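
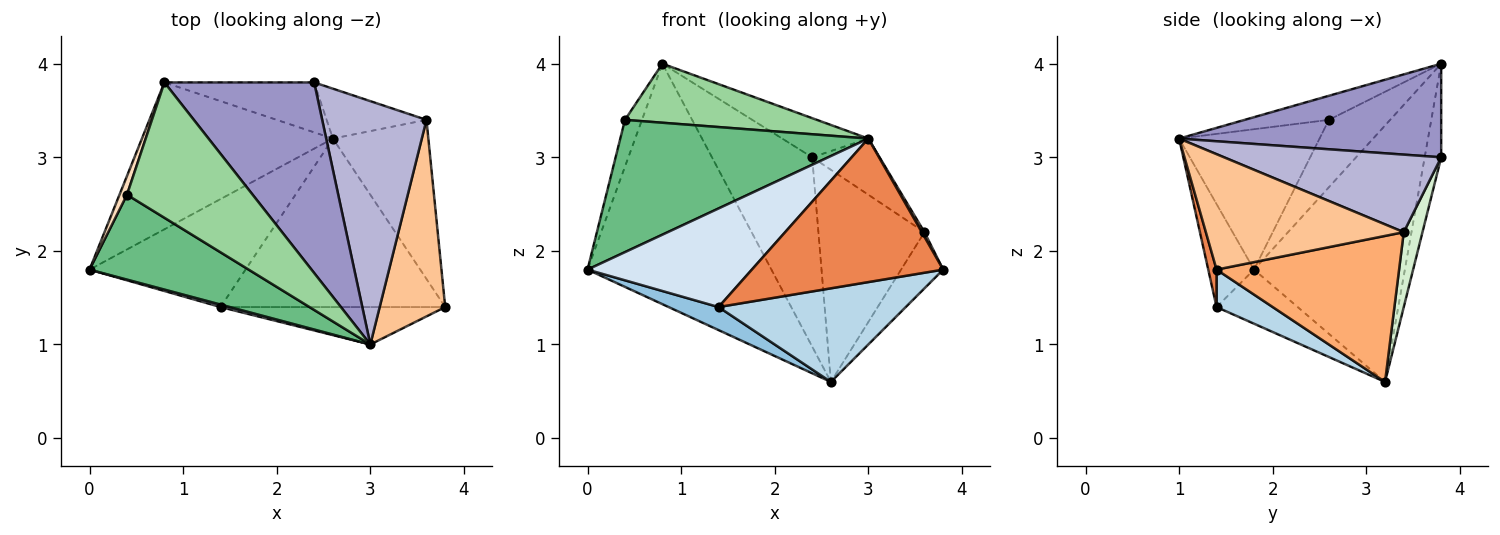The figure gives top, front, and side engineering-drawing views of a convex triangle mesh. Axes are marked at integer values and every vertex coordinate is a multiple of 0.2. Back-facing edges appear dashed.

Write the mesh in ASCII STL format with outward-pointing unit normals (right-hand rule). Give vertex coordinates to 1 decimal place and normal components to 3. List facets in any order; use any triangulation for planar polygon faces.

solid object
 facet normal -0.574 0.699 -0.427
  outer loop
   vertex 2.6 3.2 0.6
   vertex 0.0 1.8 1.8
   vertex 0.8 3.8 4.0
  endloop
 endfacet
 facet normal -0.321 -0.198 -0.926
  outer loop
   vertex 1.4 1.4 1.4
   vertex 0.0 1.8 1.8
   vertex 2.6 3.2 0.6
  endloop
 endfacet
 facet normal 0.144 -0.481 -0.865
  outer loop
   vertex 1.4 1.4 1.4
   vertex 2.6 3.2 0.6
   vertex 3.8 1.4 1.8
  endloop
 endfacet
 facet normal -0.268 -0.963 0.024
  outer loop
   vertex 1.4 1.4 1.4
   vertex 3.0 1.0 3.2
   vertex 0.0 1.8 1.8
  endloop
 endfacet
 facet normal 0.042 -0.967 -0.252
  outer loop
   vertex 1.4 1.4 1.4
   vertex 3.8 1.4 1.8
   vertex 3.0 1.0 3.2
  endloop
 endfacet
 facet normal 0.822 0.190 -0.537
  outer loop
   vertex 3.6 3.4 2.2
   vertex 3.8 1.4 1.8
   vertex 2.6 3.2 0.6
  endloop
 endfacet
 facet normal 0.870 -0.012 0.494
  outer loop
   vertex 3.6 3.4 2.2
   vertex 3.0 1.0 3.2
   vertex 3.8 1.4 1.8
  endloop
 endfacet
 facet normal -0.958 0.266 0.106
  outer loop
   vertex 0.4 2.6 3.4
   vertex 0.8 3.8 4.0
   vertex 0.0 1.8 1.8
  endloop
 endfacet
 facet normal -0.430 -0.760 0.487
  outer loop
   vertex 0.4 2.6 3.4
   vertex 0.0 1.8 1.8
   vertex 3.0 1.0 3.2
  endloop
 endfacet
 facet normal -0.173 -0.394 0.903
  outer loop
   vertex 0.4 2.6 3.4
   vertex 3.0 1.0 3.2
   vertex 0.8 3.8 4.0
  endloop
 endfacet
 facet normal -0.157 0.955 -0.252
  outer loop
   vertex 2.4 3.8 3.0
   vertex 2.6 3.2 0.6
   vertex 0.8 3.8 4.0
  endloop
 endfacet
 facet normal 0.169 0.959 -0.226
  outer loop
   vertex 2.4 3.8 3.0
   vertex 3.6 3.4 2.2
   vertex 2.6 3.2 0.6
  endloop
 endfacet
 facet normal 0.522 0.172 0.835
  outer loop
   vertex 2.4 3.8 3.0
   vertex 0.8 3.8 4.0
   vertex 3.0 1.0 3.2
  endloop
 endfacet
 facet normal 0.587 0.182 0.789
  outer loop
   vertex 2.4 3.8 3.0
   vertex 3.0 1.0 3.2
   vertex 3.6 3.4 2.2
  endloop
 endfacet
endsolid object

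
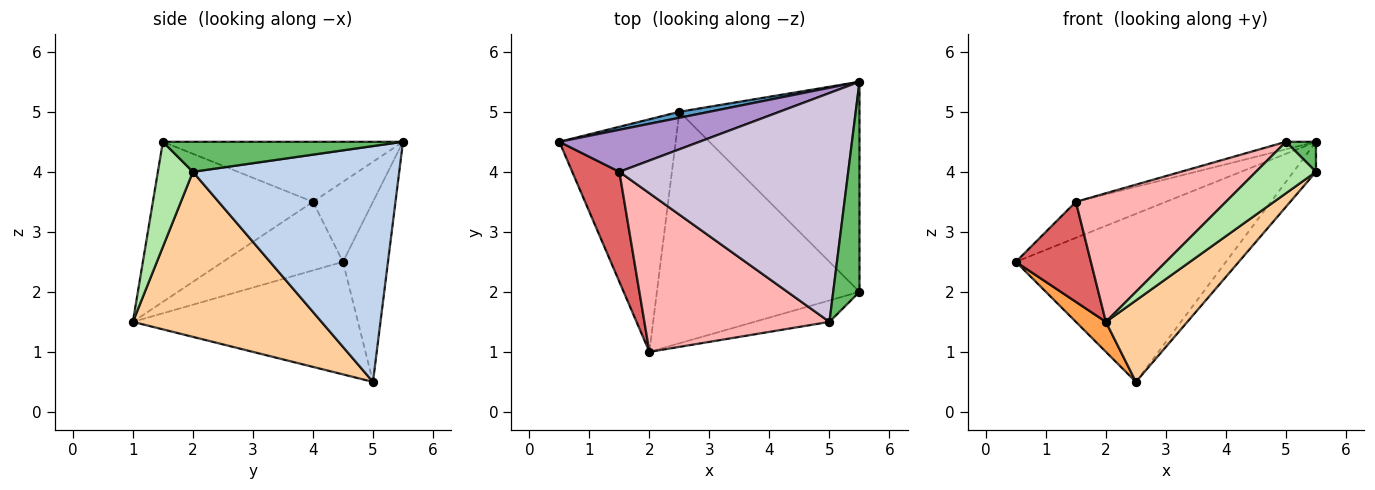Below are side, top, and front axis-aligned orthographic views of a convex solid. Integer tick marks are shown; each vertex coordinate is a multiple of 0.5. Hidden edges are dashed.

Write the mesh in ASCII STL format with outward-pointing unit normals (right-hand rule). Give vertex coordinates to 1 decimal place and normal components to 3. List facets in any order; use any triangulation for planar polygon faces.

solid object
 facet normal -0.209 0.977 0.035
  outer loop
   vertex 2.5 5.0 0.5
   vertex 0.5 4.5 2.5
   vertex 5.5 5.5 4.5
  endloop
 endfacet
 facet normal 0.792 0.086 -0.605
  outer loop
   vertex 2.5 5.0 0.5
   vertex 5.5 5.5 4.5
   vertex 5.5 2.0 4.0
  endloop
 endfacet
 facet normal -0.692 -0.092 -0.716
  outer loop
   vertex 2.0 1.0 1.5
   vertex 0.5 4.5 2.5
   vertex 2.5 5.0 0.5
  endloop
 endfacet
 facet normal 0.609 -0.263 -0.748
  outer loop
   vertex 2.0 1.0 1.5
   vertex 2.5 5.0 0.5
   vertex 5.5 2.0 4.0
  endloop
 endfacet
 facet normal 0.749 -0.094 0.656
  outer loop
   vertex 5.0 1.5 4.5
   vertex 5.5 2.0 4.0
   vertex 5.5 5.5 4.5
  endloop
 endfacet
 facet normal 0.474 -0.813 -0.339
  outer loop
   vertex 5.0 1.5 4.5
   vertex 2.0 1.0 1.5
   vertex 5.5 2.0 4.0
  endloop
 endfacet
 facet normal -0.733 -0.458 0.504
  outer loop
   vertex 1.5 4.0 3.5
   vertex 0.5 4.5 2.5
   vertex 2.0 1.0 1.5
  endloop
 endfacet
 facet normal -0.558 -0.523 0.645
  outer loop
   vertex 1.5 4.0 3.5
   vertex 2.0 1.0 1.5
   vertex 5.0 1.5 4.5
  endloop
 endfacet
 facet normal -0.398 0.597 0.697
  outer loop
   vertex 1.5 4.0 3.5
   vertex 5.5 5.5 4.5
   vertex 0.5 4.5 2.5
  endloop
 endfacet
 facet normal -0.254 0.032 0.967
  outer loop
   vertex 1.5 4.0 3.5
   vertex 5.0 1.5 4.5
   vertex 5.5 5.5 4.5
  endloop
 endfacet
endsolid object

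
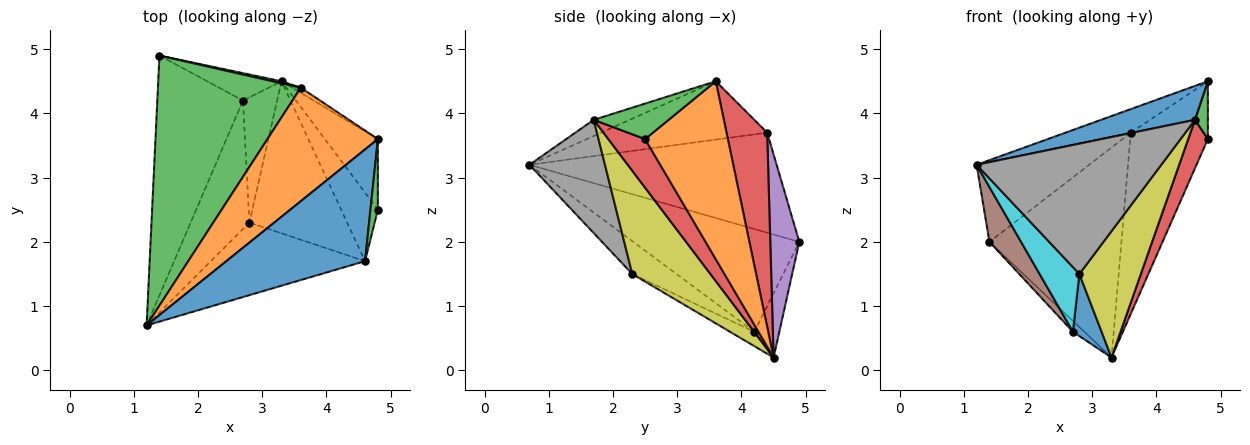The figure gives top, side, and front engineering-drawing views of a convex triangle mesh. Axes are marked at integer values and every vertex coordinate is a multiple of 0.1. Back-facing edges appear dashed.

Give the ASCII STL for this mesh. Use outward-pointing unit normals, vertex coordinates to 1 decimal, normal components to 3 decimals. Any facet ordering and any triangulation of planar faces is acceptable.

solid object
 facet normal -0.111 -0.289 0.951
  outer loop
   vertex 4.6 1.7 3.9
   vertex 4.8 3.6 4.5
   vertex 1.2 0.7 3.2
  endloop
 endfacet
 facet normal -0.459 0.180 0.870
  outer loop
   vertex 3.6 4.4 3.7
   vertex 1.2 0.7 3.2
   vertex 4.8 3.6 4.5
  endloop
 endfacet
 facet normal -0.555 0.253 0.793
  outer loop
   vertex 3.6 4.4 3.7
   vertex 1.4 4.9 2.0
   vertex 1.2 0.7 3.2
  endloop
 endfacet
 facet normal 0.566 0.824 -0.025
  outer loop
   vertex 3.6 4.4 3.7
   vertex 4.8 3.6 4.5
   vertex 3.3 4.5 0.2
  endloop
 endfacet
 facet normal 0.215 0.977 0.010
  outer loop
   vertex 3.6 4.4 3.7
   vertex 3.3 4.5 0.2
   vertex 1.4 4.9 2.0
  endloop
 endfacet
 facet normal -0.760 -0.145 -0.633
  outer loop
   vertex 2.7 4.2 0.6
   vertex 1.2 0.7 3.2
   vertex 1.4 4.9 2.0
  endloop
 endfacet
 facet normal -0.626 0.286 -0.725
  outer loop
   vertex 2.7 4.2 0.6
   vertex 1.4 4.9 2.0
   vertex 3.3 4.5 0.2
  endloop
 endfacet
 facet normal 0.336 -0.823 -0.458
  outer loop
   vertex 2.8 2.3 1.5
   vertex 4.6 1.7 3.9
   vertex 1.2 0.7 3.2
  endloop
 endfacet
 facet normal 0.631 -0.496 -0.597
  outer loop
   vertex 2.8 2.3 1.5
   vertex 3.3 4.5 0.2
   vertex 4.6 1.7 3.9
  endloop
 endfacet
 facet normal -0.447 -0.402 -0.799
  outer loop
   vertex 2.8 2.3 1.5
   vertex 1.2 0.7 3.2
   vertex 2.7 4.2 0.6
  endloop
 endfacet
 facet normal -0.351 -0.416 -0.839
  outer loop
   vertex 2.8 2.3 1.5
   vertex 2.7 4.2 0.6
   vertex 3.3 4.5 0.2
  endloop
 endfacet
 facet normal 0.933 0.227 -0.278
  outer loop
   vertex 4.8 2.5 3.6
   vertex 3.3 4.5 0.2
   vertex 4.8 3.6 4.5
  endloop
 endfacet
 facet normal 0.965 -0.165 0.202
  outer loop
   vertex 4.8 2.5 3.6
   vertex 4.8 3.6 4.5
   vertex 4.6 1.7 3.9
  endloop
 endfacet
 facet normal 0.734 -0.391 -0.554
  outer loop
   vertex 4.8 2.5 3.6
   vertex 4.6 1.7 3.9
   vertex 3.3 4.5 0.2
  endloop
 endfacet
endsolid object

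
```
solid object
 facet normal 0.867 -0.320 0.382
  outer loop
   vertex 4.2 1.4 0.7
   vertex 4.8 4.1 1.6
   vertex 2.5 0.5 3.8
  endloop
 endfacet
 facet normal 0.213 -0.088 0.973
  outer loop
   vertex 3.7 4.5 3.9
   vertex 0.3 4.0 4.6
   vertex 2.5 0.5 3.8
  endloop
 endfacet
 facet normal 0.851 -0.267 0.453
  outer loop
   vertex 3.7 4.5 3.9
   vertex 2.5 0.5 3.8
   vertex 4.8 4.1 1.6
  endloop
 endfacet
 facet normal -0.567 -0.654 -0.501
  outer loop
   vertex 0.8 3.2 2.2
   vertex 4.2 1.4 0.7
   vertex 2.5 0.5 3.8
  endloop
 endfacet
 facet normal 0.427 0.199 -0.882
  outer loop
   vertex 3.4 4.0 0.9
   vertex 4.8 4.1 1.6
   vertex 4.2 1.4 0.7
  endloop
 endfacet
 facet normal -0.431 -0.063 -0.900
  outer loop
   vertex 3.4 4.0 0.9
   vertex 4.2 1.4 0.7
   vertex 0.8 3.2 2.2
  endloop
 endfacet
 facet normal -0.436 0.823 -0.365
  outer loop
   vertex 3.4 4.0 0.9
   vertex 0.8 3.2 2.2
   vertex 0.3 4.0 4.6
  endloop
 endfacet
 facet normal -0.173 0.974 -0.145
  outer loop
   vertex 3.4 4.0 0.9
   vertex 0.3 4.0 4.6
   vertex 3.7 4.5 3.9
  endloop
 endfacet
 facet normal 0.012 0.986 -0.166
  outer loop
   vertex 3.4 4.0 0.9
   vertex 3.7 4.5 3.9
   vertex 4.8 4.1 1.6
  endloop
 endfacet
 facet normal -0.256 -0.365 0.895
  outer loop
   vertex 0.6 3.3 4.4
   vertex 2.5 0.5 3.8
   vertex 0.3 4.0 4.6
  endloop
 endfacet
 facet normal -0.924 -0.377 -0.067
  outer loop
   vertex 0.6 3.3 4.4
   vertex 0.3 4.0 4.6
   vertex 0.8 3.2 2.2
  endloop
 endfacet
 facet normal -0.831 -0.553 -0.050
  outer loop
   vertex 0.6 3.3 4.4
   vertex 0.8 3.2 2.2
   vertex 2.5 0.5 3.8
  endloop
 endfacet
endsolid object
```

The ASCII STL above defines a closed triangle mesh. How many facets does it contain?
12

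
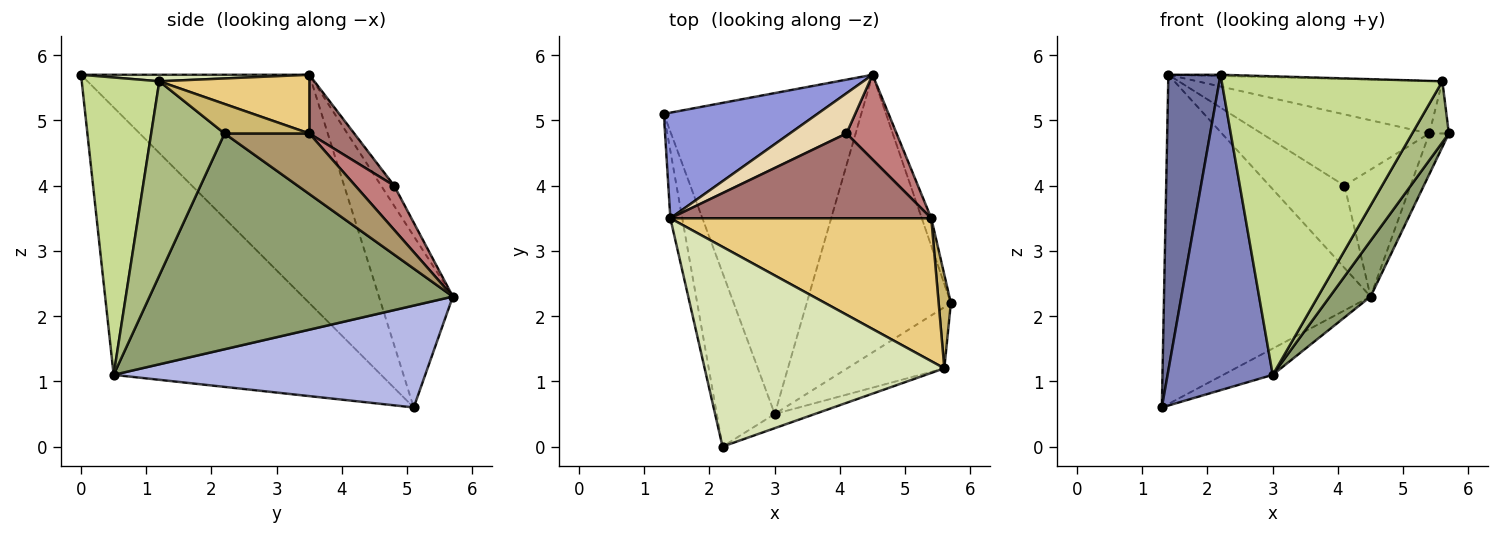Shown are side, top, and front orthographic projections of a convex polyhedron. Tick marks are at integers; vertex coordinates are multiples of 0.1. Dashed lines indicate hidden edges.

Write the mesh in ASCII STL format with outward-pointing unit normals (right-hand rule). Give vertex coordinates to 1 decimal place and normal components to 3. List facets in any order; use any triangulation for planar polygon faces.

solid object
 facet normal -0.974 -0.223 -0.051
  outer loop
   vertex 1.4 3.5 5.7
   vertex 1.3 5.1 0.6
   vertex 2.2 0.0 5.7
  endloop
 endfacet
 facet normal -0.912 -0.359 -0.198
  outer loop
   vertex 3.0 0.5 1.1
   vertex 2.2 0.0 5.7
   vertex 1.3 5.1 0.6
  endloop
 endfacet
 facet normal -0.323 0.901 0.289
  outer loop
   vertex 4.5 5.7 2.3
   vertex 1.3 5.1 0.6
   vertex 1.4 3.5 5.7
  endloop
 endfacet
 facet normal 0.457 0.073 -0.886
  outer loop
   vertex 4.5 5.7 2.3
   vertex 3.0 0.5 1.1
   vertex 1.3 5.1 0.6
  endloop
 endfacet
 facet normal 0.826 -0.111 -0.552
  outer loop
   vertex 4.5 5.7 2.3
   vertex 5.7 2.2 4.8
   vertex 3.0 0.5 1.1
  endloop
 endfacet
 facet normal 0.816 -0.408 -0.408
  outer loop
   vertex 5.6 1.2 5.6
   vertex 3.0 0.5 1.1
   vertex 5.7 2.2 4.8
  endloop
 endfacet
 facet normal 0.331 -0.942 -0.045
  outer loop
   vertex 5.6 1.2 5.6
   vertex 2.2 0.0 5.7
   vertex 3.0 0.5 1.1
  endloop
 endfacet
 facet normal 0.027 0.006 1.000
  outer loop
   vertex 5.6 1.2 5.6
   vertex 1.4 3.5 5.7
   vertex 2.2 0.0 5.7
  endloop
 endfacet
 facet normal 0.963 0.222 -0.151
  outer loop
   vertex 5.4 3.5 4.8
   vertex 5.7 2.2 4.8
   vertex 4.5 5.7 2.3
  endloop
 endfacet
 facet normal 0.904 0.209 0.374
  outer loop
   vertex 5.4 3.5 4.8
   vertex 5.6 1.2 5.6
   vertex 5.7 2.2 4.8
  endloop
 endfacet
 facet normal 0.207 0.337 0.918
  outer loop
   vertex 5.4 3.5 4.8
   vertex 1.4 3.5 5.7
   vertex 5.6 1.2 5.6
  endloop
 endfacet
 facet normal -0.154 0.888 0.434
  outer loop
   vertex 4.1 4.8 4.0
   vertex 4.5 5.7 2.3
   vertex 1.4 3.5 5.7
  endloop
 endfacet
 facet normal 0.170 0.634 0.754
  outer loop
   vertex 4.1 4.8 4.0
   vertex 1.4 3.5 5.7
   vertex 5.4 3.5 4.8
  endloop
 endfacet
 facet normal 0.440 0.747 0.499
  outer loop
   vertex 4.1 4.8 4.0
   vertex 5.4 3.5 4.8
   vertex 4.5 5.7 2.3
  endloop
 endfacet
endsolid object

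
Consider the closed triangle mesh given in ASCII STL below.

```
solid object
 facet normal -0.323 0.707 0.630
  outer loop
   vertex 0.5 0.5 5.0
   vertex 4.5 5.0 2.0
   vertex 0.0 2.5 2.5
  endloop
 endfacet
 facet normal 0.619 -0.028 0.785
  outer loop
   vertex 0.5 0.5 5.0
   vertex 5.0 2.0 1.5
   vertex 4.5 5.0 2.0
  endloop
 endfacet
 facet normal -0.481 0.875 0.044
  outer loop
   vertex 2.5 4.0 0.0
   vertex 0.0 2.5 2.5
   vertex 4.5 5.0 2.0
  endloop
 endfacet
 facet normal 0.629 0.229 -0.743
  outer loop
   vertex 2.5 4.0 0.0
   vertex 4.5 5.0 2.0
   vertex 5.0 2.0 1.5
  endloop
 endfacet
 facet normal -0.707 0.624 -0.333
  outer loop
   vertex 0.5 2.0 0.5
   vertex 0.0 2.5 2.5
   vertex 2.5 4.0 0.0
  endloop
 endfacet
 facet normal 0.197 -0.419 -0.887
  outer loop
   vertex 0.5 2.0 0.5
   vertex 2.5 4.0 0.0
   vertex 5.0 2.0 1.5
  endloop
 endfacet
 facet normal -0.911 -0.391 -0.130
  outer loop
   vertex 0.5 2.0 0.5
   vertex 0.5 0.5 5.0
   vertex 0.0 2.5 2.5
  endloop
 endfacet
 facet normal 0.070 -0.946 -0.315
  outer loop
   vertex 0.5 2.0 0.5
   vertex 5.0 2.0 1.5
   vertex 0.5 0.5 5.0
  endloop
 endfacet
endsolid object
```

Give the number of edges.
12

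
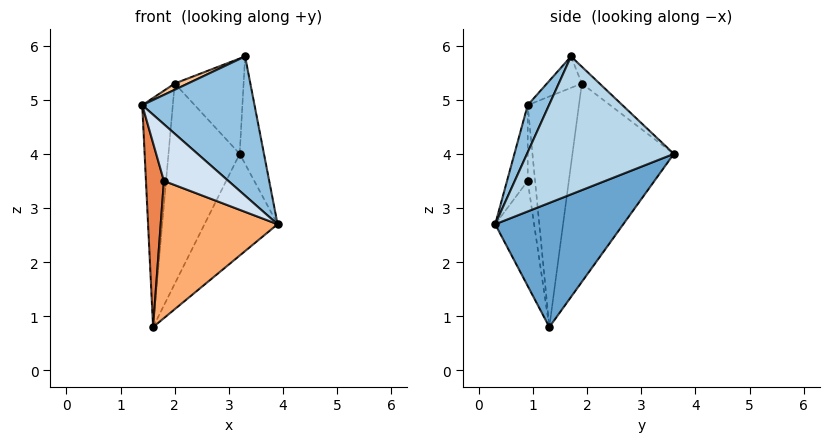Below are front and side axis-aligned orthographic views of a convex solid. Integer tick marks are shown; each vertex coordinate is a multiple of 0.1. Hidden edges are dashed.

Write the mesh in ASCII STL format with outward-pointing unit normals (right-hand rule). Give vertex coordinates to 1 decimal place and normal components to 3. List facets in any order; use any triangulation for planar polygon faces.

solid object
 facet normal 0.681 0.389 -0.620
  outer loop
   vertex 1.6 1.3 0.8
   vertex 3.2 3.6 4.0
   vertex 3.9 0.3 2.7
  endloop
 endfacet
 facet normal 0.168 -0.886 0.433
  outer loop
   vertex 3.3 1.7 5.8
   vertex 1.4 0.9 4.9
   vertex 3.9 0.3 2.7
  endloop
 endfacet
 facet normal 0.980 0.162 0.117
  outer loop
   vertex 3.3 1.7 5.8
   vertex 3.9 0.3 2.7
   vertex 3.2 3.6 4.0
  endloop
 endfacet
 facet normal -0.304 -0.949 -0.087
  outer loop
   vertex 1.8 0.9 3.5
   vertex 3.9 0.3 2.7
   vertex 1.4 0.9 4.9
  endloop
 endfacet
 facet normal -0.379 -0.919 -0.108
  outer loop
   vertex 1.8 0.9 3.5
   vertex 1.4 0.9 4.9
   vertex 1.6 1.3 0.8
  endloop
 endfacet
 facet normal -0.314 -0.942 -0.116
  outer loop
   vertex 1.8 0.9 3.5
   vertex 1.6 1.3 0.8
   vertex 3.9 0.3 2.7
  endloop
 endfacet
 facet normal -0.374 -0.142 0.916
  outer loop
   vertex 2.0 1.9 5.3
   vertex 1.4 0.9 4.9
   vertex 3.3 1.7 5.8
  endloop
 endfacet
 facet normal -0.173 0.673 0.720
  outer loop
   vertex 2.0 1.9 5.3
   vertex 3.3 1.7 5.8
   vertex 3.2 3.6 4.0
  endloop
 endfacet
 facet normal -0.859 0.512 0.008
  outer loop
   vertex 2.0 1.9 5.3
   vertex 1.6 1.3 0.8
   vertex 1.4 0.9 4.9
  endloop
 endfacet
 facet normal -0.818 0.575 -0.004
  outer loop
   vertex 2.0 1.9 5.3
   vertex 3.2 3.6 4.0
   vertex 1.6 1.3 0.8
  endloop
 endfacet
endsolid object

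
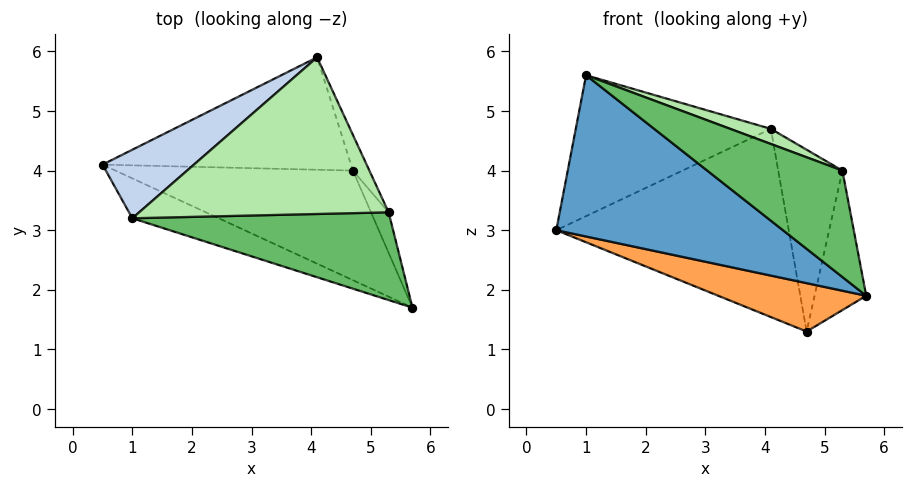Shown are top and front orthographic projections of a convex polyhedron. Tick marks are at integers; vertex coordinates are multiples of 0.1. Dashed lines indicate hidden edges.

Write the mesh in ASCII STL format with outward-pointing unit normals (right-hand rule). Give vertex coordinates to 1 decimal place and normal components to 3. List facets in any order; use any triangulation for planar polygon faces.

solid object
 facet normal -0.446 -0.869 -0.215
  outer loop
   vertex 1.0 3.2 5.6
   vertex 0.5 4.1 3.0
   vertex 5.7 1.7 1.9
  endloop
 endfacet
 facet normal -0.549 0.752 0.366
  outer loop
   vertex 1.0 3.2 5.6
   vertex 4.1 5.9 4.7
   vertex 0.5 4.1 3.0
  endloop
 endfacet
 facet normal -0.355 -0.378 -0.855
  outer loop
   vertex 4.7 4.0 1.3
   vertex 5.7 1.7 1.9
   vertex 0.5 4.1 3.0
  endloop
 endfacet
 facet normal -0.184 0.844 -0.504
  outer loop
   vertex 4.7 4.0 1.3
   vertex 0.5 4.1 3.0
   vertex 4.1 5.9 4.7
  endloop
 endfacet
 facet normal 0.247 -0.748 0.617
  outer loop
   vertex 5.3 3.3 4.0
   vertex 1.0 3.2 5.6
   vertex 5.7 1.7 1.9
  endloop
 endfacet
 facet normal 0.349 -0.090 0.933
  outer loop
   vertex 5.3 3.3 4.0
   vertex 4.1 5.9 4.7
   vertex 1.0 3.2 5.6
  endloop
 endfacet
 facet normal 0.922 0.372 -0.108
  outer loop
   vertex 5.3 3.3 4.0
   vertex 5.7 1.7 1.9
   vertex 4.7 4.0 1.3
  endloop
 endfacet
 facet normal 0.896 0.436 -0.086
  outer loop
   vertex 5.3 3.3 4.0
   vertex 4.7 4.0 1.3
   vertex 4.1 5.9 4.7
  endloop
 endfacet
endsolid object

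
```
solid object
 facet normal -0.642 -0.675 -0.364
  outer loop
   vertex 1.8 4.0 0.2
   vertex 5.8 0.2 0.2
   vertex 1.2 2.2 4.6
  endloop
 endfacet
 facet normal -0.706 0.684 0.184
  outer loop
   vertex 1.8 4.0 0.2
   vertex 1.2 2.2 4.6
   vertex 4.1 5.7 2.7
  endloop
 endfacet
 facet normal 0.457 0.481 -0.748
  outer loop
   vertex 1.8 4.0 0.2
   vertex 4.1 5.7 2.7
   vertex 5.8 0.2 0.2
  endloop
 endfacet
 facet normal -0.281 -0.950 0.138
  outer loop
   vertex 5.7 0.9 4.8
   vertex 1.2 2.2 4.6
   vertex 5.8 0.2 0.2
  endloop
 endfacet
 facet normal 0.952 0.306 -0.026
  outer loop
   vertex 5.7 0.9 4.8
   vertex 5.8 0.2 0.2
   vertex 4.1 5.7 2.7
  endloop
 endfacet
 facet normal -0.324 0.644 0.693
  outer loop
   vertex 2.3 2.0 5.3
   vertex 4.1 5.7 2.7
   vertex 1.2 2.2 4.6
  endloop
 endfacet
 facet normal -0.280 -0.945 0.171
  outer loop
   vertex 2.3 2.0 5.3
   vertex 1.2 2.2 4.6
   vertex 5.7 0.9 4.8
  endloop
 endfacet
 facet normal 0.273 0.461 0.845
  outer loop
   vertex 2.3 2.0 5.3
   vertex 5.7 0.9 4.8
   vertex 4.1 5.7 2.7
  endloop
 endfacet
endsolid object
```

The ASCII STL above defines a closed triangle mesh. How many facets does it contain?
8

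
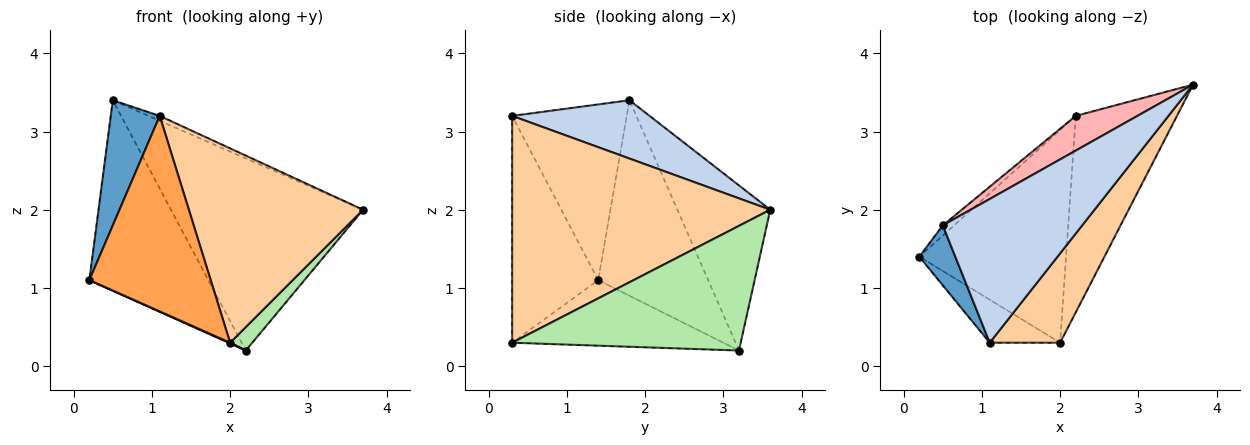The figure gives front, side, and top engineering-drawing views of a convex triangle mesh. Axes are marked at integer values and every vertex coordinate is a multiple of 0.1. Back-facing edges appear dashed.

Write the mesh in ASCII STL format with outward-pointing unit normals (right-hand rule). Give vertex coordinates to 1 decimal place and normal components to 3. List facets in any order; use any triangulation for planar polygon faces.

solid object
 facet normal -0.904 -0.386 0.185
  outer loop
   vertex 0.5 1.8 3.4
   vertex 0.2 1.4 1.1
   vertex 1.1 0.3 3.2
  endloop
 endfacet
 facet normal 0.386 0.031 0.922
  outer loop
   vertex 0.5 1.8 3.4
   vertex 1.1 0.3 3.2
   vertex 3.7 3.6 2.0
  endloop
 endfacet
 facet normal -0.569 -0.803 -0.177
  outer loop
   vertex 2.0 0.3 0.3
   vertex 1.1 0.3 3.2
   vertex 0.2 1.4 1.1
  endloop
 endfacet
 facet normal 0.803 -0.542 0.249
  outer loop
   vertex 2.0 0.3 0.3
   vertex 3.7 3.6 2.0
   vertex 1.1 0.3 3.2
  endloop
 endfacet
 facet normal -0.408 -0.003 -0.913
  outer loop
   vertex 2.2 3.2 0.2
   vertex 2.0 0.3 0.3
   vertex 0.2 1.4 1.1
  endloop
 endfacet
 facet normal 0.774 -0.075 -0.628
  outer loop
   vertex 2.2 3.2 0.2
   vertex 3.7 3.6 2.0
   vertex 2.0 0.3 0.3
  endloop
 endfacet
 facet normal -0.678 0.734 -0.039
  outer loop
   vertex 2.2 3.2 0.2
   vertex 0.2 1.4 1.1
   vertex 0.5 1.8 3.4
  endloop
 endfacet
 facet normal -0.430 0.889 0.161
  outer loop
   vertex 2.2 3.2 0.2
   vertex 0.5 1.8 3.4
   vertex 3.7 3.6 2.0
  endloop
 endfacet
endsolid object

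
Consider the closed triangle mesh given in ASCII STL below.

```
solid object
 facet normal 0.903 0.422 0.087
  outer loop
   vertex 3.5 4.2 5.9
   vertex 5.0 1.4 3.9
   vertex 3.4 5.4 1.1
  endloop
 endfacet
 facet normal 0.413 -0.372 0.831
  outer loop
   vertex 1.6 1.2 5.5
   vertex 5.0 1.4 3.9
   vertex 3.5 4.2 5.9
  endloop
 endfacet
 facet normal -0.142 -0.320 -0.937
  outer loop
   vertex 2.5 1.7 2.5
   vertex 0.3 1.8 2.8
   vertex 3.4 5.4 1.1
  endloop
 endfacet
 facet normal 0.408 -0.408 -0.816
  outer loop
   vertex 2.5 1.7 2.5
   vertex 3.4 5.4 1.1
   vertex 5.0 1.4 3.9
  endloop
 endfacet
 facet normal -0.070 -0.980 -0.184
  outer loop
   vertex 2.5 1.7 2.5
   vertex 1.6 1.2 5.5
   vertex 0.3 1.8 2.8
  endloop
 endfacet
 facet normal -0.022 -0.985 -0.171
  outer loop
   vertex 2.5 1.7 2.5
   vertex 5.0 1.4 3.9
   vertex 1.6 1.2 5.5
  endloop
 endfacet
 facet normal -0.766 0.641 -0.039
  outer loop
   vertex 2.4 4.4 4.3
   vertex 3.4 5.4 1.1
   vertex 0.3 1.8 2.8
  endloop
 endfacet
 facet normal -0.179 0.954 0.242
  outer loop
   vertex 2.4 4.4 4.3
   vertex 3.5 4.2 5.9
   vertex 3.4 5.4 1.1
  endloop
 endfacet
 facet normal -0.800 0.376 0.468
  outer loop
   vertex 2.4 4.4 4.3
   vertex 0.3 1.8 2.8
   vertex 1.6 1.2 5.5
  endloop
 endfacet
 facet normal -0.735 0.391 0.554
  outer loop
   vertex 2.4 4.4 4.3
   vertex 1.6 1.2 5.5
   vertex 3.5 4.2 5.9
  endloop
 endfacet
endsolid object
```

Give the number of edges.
15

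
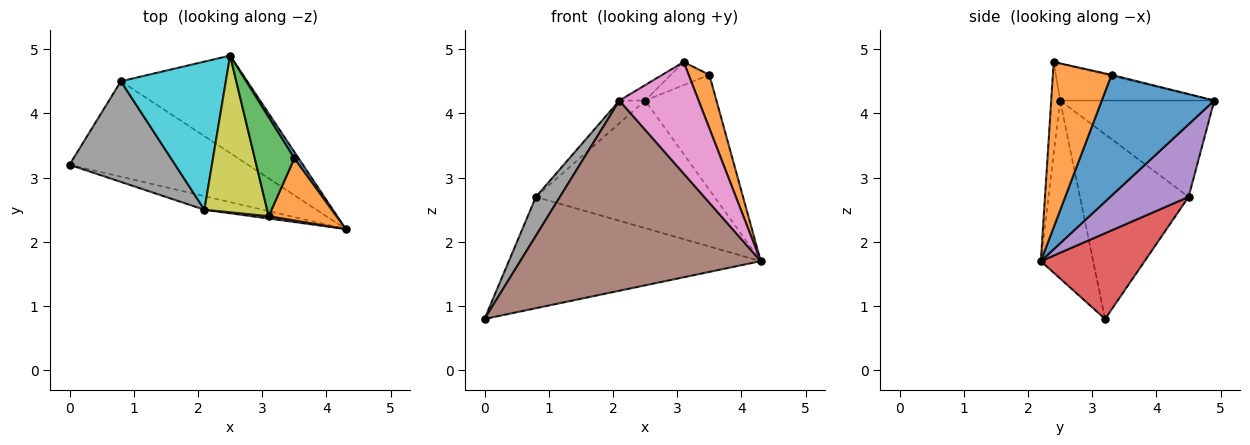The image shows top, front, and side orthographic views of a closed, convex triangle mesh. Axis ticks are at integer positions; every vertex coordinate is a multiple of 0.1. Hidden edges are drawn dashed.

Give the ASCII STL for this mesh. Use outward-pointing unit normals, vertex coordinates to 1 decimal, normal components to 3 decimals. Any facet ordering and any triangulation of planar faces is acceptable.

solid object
 facet normal 0.844 0.535 0.030
  outer loop
   vertex 3.5 3.3 4.6
   vertex 4.3 2.2 1.7
   vertex 2.5 4.9 4.2
  endloop
 endfacet
 facet normal 0.879 -0.311 0.360
  outer loop
   vertex 3.5 3.3 4.6
   vertex 3.1 2.4 4.8
   vertex 4.3 2.2 1.7
  endloop
 endfacet
 facet normal -0.025 0.228 0.973
  outer loop
   vertex 3.5 3.3 4.6
   vertex 2.5 4.9 4.2
   vertex 3.1 2.4 4.8
  endloop
 endfacet
 facet normal 0.299 0.724 -0.621
  outer loop
   vertex 0.8 4.5 2.7
   vertex 4.3 2.2 1.7
   vertex 0.0 3.2 0.8
  endloop
 endfacet
 facet normal 0.329 0.750 -0.573
  outer loop
   vertex 0.8 4.5 2.7
   vertex 2.5 4.9 4.2
   vertex 4.3 2.2 1.7
  endloop
 endfacet
 facet normal -0.212 -0.975 -0.070
  outer loop
   vertex 2.1 2.5 4.2
   vertex 0.0 3.2 0.8
   vertex 4.3 2.2 1.7
  endloop
 endfacet
 facet normal -0.112 -0.994 0.021
  outer loop
   vertex 2.1 2.5 4.2
   vertex 4.3 2.2 1.7
   vertex 3.1 2.4 4.8
  endloop
 endfacet
 facet normal -0.852 -0.188 0.488
  outer loop
   vertex 2.1 2.5 4.2
   vertex 0.8 4.5 2.7
   vertex 0.0 3.2 0.8
  endloop
 endfacet
 facet normal -0.506 0.084 0.858
  outer loop
   vertex 2.1 2.5 4.2
   vertex 3.1 2.4 4.8
   vertex 2.5 4.9 4.2
  endloop
 endfacet
 facet normal -0.672 0.112 0.732
  outer loop
   vertex 2.1 2.5 4.2
   vertex 2.5 4.9 4.2
   vertex 0.8 4.5 2.7
  endloop
 endfacet
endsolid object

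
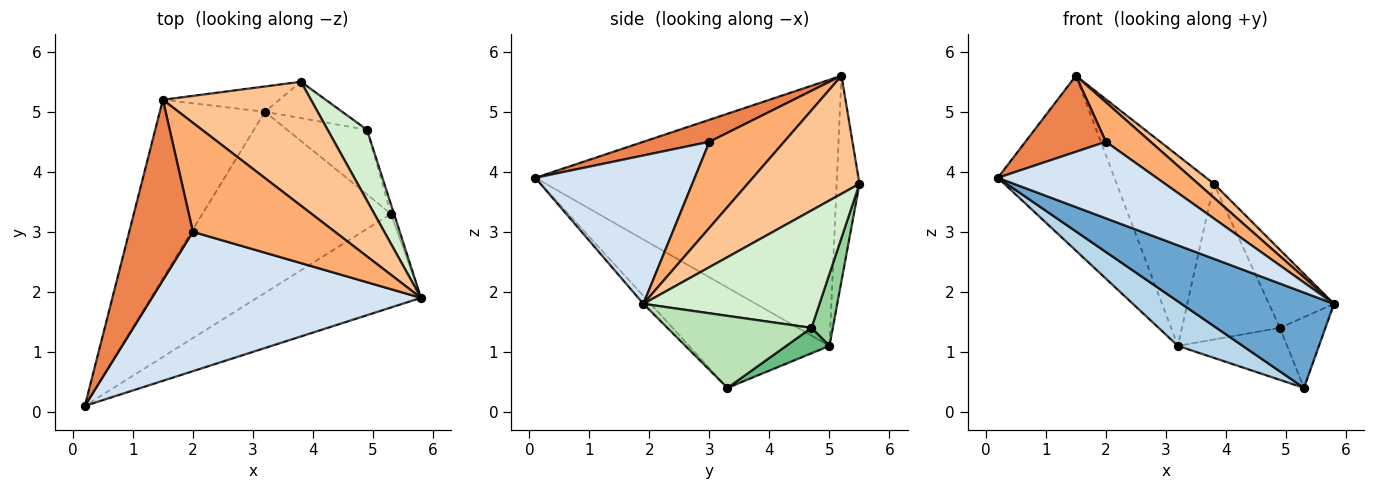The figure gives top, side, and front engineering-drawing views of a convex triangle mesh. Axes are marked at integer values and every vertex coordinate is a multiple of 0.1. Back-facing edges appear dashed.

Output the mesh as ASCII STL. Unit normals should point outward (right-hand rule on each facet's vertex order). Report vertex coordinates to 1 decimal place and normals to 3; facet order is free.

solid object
 facet normal -0.034 -0.713 -0.701
  outer loop
   vertex 5.3 3.3 0.4
   vertex 5.8 1.9 1.8
   vertex 0.2 0.1 3.9
  endloop
 endfacet
 facet normal -0.875 0.338 -0.346
  outer loop
   vertex 3.2 5.0 1.1
   vertex 0.2 0.1 3.9
   vertex 1.5 5.2 5.6
  endloop
 endfacet
 facet normal -0.459 -0.212 -0.863
  outer loop
   vertex 3.2 5.0 1.1
   vertex 5.3 3.3 0.4
   vertex 0.2 0.1 3.9
  endloop
 endfacet
 facet normal 0.435 -0.433 0.789
  outer loop
   vertex 2.0 3.0 4.5
   vertex 0.2 0.1 3.9
   vertex 5.8 1.9 1.8
  endloop
 endfacet
 facet normal 0.304 -0.370 0.878
  outer loop
   vertex 2.0 3.0 4.5
   vertex 1.5 5.2 5.6
   vertex 0.2 0.1 3.9
  endloop
 endfacet
 facet normal 0.495 -0.296 0.817
  outer loop
   vertex 2.0 3.0 4.5
   vertex 5.8 1.9 1.8
   vertex 1.5 5.2 5.6
  endloop
 endfacet
 facet normal 0.621 -0.088 0.779
  outer loop
   vertex 3.8 5.5 3.8
   vertex 1.5 5.2 5.6
   vertex 5.8 1.9 1.8
  endloop
 endfacet
 facet normal -0.226 0.966 -0.128
  outer loop
   vertex 3.8 5.5 3.8
   vertex 3.2 5.0 1.1
   vertex 1.5 5.2 5.6
  endloop
 endfacet
 facet normal 0.241 0.609 -0.756
  outer loop
   vertex 4.9 4.7 1.4
   vertex 5.3 3.3 0.4
   vertex 3.2 5.0 1.1
  endloop
 endfacet
 facet normal 0.207 0.953 -0.222
  outer loop
   vertex 4.9 4.7 1.4
   vertex 3.2 5.0 1.1
   vertex 3.8 5.5 3.8
  endloop
 endfacet
 facet normal 0.953 0.301 -0.040
  outer loop
   vertex 4.9 4.7 1.4
   vertex 5.8 1.9 1.8
   vertex 5.3 3.3 0.4
  endloop
 endfacet
 facet normal 0.895 0.330 0.300
  outer loop
   vertex 4.9 4.7 1.4
   vertex 3.8 5.5 3.8
   vertex 5.8 1.9 1.8
  endloop
 endfacet
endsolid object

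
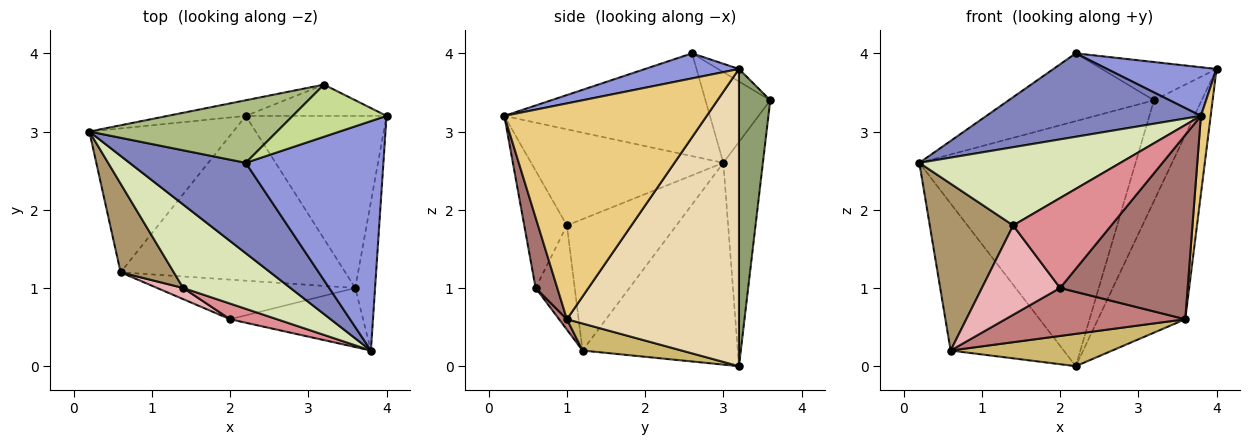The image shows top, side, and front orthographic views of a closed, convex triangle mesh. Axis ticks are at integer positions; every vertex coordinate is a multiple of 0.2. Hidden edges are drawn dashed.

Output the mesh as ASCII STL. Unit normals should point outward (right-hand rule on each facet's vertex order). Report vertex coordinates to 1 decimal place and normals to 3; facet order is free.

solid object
 facet normal -0.700 0.510 -0.499
  outer loop
   vertex 0.6 1.2 0.2
   vertex 0.2 3.0 2.6
   vertex 2.2 3.2 0.0
  endloop
 endfacet
 facet normal -0.545 -0.569 0.616
  outer loop
   vertex 2.2 2.6 4.0
   vertex 0.2 3.0 2.6
   vertex 3.8 0.2 3.2
  endloop
 endfacet
 facet normal 0.175 -0.204 0.963
  outer loop
   vertex 2.2 2.6 4.0
   vertex 3.8 0.2 3.2
   vertex 4.0 3.2 3.8
  endloop
 endfacet
 facet normal -0.180 0.982 -0.063
  outer loop
   vertex 3.2 3.6 3.4
   vertex 2.2 3.2 0.0
   vertex 0.2 3.0 2.6
  endloop
 endfacet
 facet normal 0.530 0.810 -0.251
  outer loop
   vertex 3.2 3.6 3.4
   vertex 4.0 3.2 3.8
   vertex 2.2 3.2 0.0
  endloop
 endfacet
 facet normal -0.312 0.698 0.645
  outer loop
   vertex 3.2 3.6 3.4
   vertex 0.2 3.0 2.6
   vertex 2.2 2.6 4.0
  endloop
 endfacet
 facet normal -0.107 0.588 0.802
  outer loop
   vertex 3.2 3.6 3.4
   vertex 2.2 2.6 4.0
   vertex 4.0 3.2 3.8
  endloop
 endfacet
 facet normal -0.547 -0.573 0.611
  outer loop
   vertex 1.4 1.0 1.8
   vertex 3.8 0.2 3.2
   vertex 0.2 3.0 2.6
  endloop
 endfacet
 facet normal -0.757 -0.577 0.306
  outer loop
   vertex 1.4 1.0 1.8
   vertex 0.2 3.0 2.6
   vertex 0.6 1.2 0.2
  endloop
 endfacet
 facet normal 0.117 -0.191 -0.975
  outer loop
   vertex 3.6 1.0 0.6
   vertex 0.6 1.2 0.2
   vertex 2.2 3.2 0.0
  endloop
 endfacet
 facet normal 0.995 -0.048 -0.091
  outer loop
   vertex 3.6 1.0 0.6
   vertex 4.0 3.2 3.8
   vertex 3.8 0.2 3.2
  endloop
 endfacet
 facet normal 0.822 0.417 -0.389
  outer loop
   vertex 3.6 1.0 0.6
   vertex 2.2 3.2 0.0
   vertex 4.0 3.2 3.8
  endloop
 endfacet
 facet normal 0.160 -0.940 -0.302
  outer loop
   vertex 2.0 0.6 1.0
   vertex 3.6 1.0 0.6
   vertex 3.8 0.2 3.2
  endloop
 endfacet
 facet normal 0.034 -0.771 -0.637
  outer loop
   vertex 2.0 0.6 1.0
   vertex 0.6 1.2 0.2
   vertex 3.6 1.0 0.6
  endloop
 endfacet
 facet normal -0.394 -0.906 0.157
  outer loop
   vertex 2.0 0.6 1.0
   vertex 3.8 0.2 3.2
   vertex 1.4 1.0 1.8
  endloop
 endfacet
 facet normal -0.444 -0.889 0.111
  outer loop
   vertex 2.0 0.6 1.0
   vertex 1.4 1.0 1.8
   vertex 0.6 1.2 0.2
  endloop
 endfacet
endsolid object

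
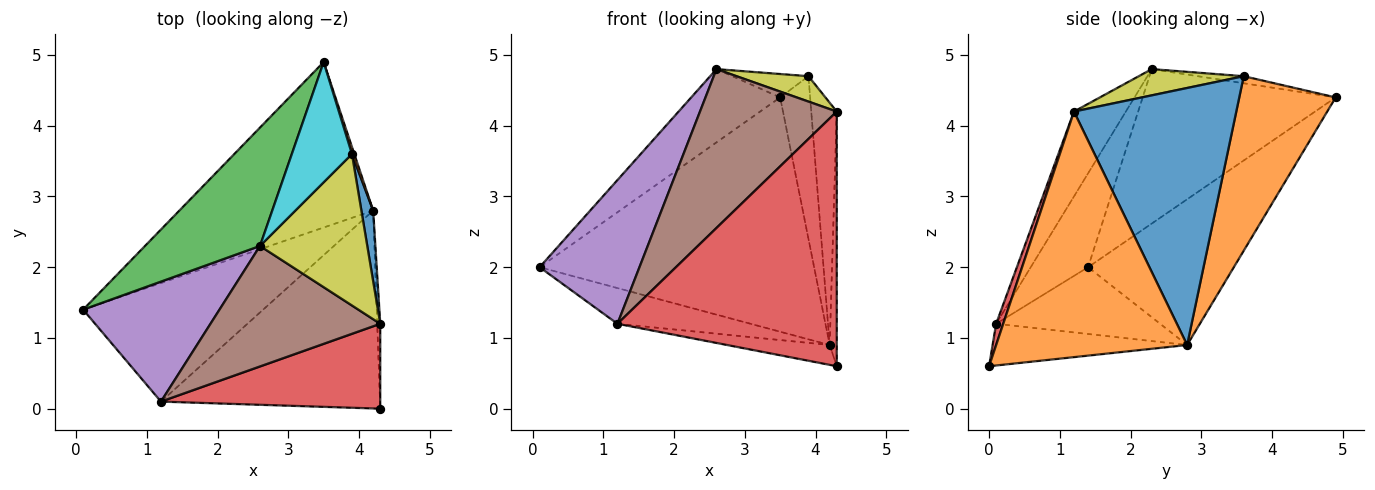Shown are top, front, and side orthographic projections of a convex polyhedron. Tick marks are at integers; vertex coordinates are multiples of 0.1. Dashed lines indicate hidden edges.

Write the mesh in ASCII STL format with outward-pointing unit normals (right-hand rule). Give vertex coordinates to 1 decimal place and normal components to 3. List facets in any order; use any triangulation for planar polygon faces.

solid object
 facet normal -0.398 0.749 -0.529
  outer loop
   vertex 4.2 2.8 0.9
   vertex 0.1 1.4 2.0
   vertex 3.5 4.9 4.4
  endloop
 endfacet
 facet normal 0.999 0.037 -0.012
  outer loop
   vertex 4.2 2.8 0.9
   vertex 4.3 1.2 4.2
   vertex 4.3 0.0 0.6
  endloop
 endfacet
 facet normal -0.752 0.347 0.560
  outer loop
   vertex 2.6 2.3 4.8
   vertex 3.5 4.9 4.4
   vertex 0.1 1.4 2.0
  endloop
 endfacet
 facet normal 0.031 -0.948 0.316
  outer loop
   vertex 1.2 0.1 1.2
   vertex 4.3 0.0 0.6
   vertex 4.3 1.2 4.2
  endloop
 endfacet
 facet normal -0.404 -0.702 0.586
  outer loop
   vertex 1.2 0.1 1.2
   vertex 2.6 2.3 4.8
   vertex 0.1 1.4 2.0
  endloop
 endfacet
 facet normal -0.289 -0.763 0.579
  outer loop
   vertex 1.2 0.1 1.2
   vertex 4.3 1.2 4.2
   vertex 2.6 2.3 4.8
  endloop
 endfacet
 facet normal -0.335 0.272 -0.902
  outer loop
   vertex 1.2 0.1 1.2
   vertex 0.1 1.4 2.0
   vertex 4.2 2.8 0.9
  endloop
 endfacet
 facet normal -0.186 0.098 -0.978
  outer loop
   vertex 1.2 0.1 1.2
   vertex 4.2 2.8 0.9
   vertex 4.3 0.0 0.6
  endloop
 endfacet
 facet normal 0.234 -0.161 0.959
  outer loop
   vertex 3.9 3.6 4.7
   vertex 2.6 2.3 4.8
   vertex 4.3 1.2 4.2
  endloop
 endfacet
 facet normal -0.115 0.190 0.975
  outer loop
   vertex 3.9 3.6 4.7
   vertex 3.5 4.9 4.4
   vertex 2.6 2.3 4.8
  endloop
 endfacet
 facet normal 0.987 0.155 0.045
  outer loop
   vertex 3.9 3.6 4.7
   vertex 4.3 1.2 4.2
   vertex 4.2 2.8 0.9
  endloop
 endfacet
 facet normal 0.955 0.297 0.013
  outer loop
   vertex 3.9 3.6 4.7
   vertex 4.2 2.8 0.9
   vertex 3.5 4.9 4.4
  endloop
 endfacet
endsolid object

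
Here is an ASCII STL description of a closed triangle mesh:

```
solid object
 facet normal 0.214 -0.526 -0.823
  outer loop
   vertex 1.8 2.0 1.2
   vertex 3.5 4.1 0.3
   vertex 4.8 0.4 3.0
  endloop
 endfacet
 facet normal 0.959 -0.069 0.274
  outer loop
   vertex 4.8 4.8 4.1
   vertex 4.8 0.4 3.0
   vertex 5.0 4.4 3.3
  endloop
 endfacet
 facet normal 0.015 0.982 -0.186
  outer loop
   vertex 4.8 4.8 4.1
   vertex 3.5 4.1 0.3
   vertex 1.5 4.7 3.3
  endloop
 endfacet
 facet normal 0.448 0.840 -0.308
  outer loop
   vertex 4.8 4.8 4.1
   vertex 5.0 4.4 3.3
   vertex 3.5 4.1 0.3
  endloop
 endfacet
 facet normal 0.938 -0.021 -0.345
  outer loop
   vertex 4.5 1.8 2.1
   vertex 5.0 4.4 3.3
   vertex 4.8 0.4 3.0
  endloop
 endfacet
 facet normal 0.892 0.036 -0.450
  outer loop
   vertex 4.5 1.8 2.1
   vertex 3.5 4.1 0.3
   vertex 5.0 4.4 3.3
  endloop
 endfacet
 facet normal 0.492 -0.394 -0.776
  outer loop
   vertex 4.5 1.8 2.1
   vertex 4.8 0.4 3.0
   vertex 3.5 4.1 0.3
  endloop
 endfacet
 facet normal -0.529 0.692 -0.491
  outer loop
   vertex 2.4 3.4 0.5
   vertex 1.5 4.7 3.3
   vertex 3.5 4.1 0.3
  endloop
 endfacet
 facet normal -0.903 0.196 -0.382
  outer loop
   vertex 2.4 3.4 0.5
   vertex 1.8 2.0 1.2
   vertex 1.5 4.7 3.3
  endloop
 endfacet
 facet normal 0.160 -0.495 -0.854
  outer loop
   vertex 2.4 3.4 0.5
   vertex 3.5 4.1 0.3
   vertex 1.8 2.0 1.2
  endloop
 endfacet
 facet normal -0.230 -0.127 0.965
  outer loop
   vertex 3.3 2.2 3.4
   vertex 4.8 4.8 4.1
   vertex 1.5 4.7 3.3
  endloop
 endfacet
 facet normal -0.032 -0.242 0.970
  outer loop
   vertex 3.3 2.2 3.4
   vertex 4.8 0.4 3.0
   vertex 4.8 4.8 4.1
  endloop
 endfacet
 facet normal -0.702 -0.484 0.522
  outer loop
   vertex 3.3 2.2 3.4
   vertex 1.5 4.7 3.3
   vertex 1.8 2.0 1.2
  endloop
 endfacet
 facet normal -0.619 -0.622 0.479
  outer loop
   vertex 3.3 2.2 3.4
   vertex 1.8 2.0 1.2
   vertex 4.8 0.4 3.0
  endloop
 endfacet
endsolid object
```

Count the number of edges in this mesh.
21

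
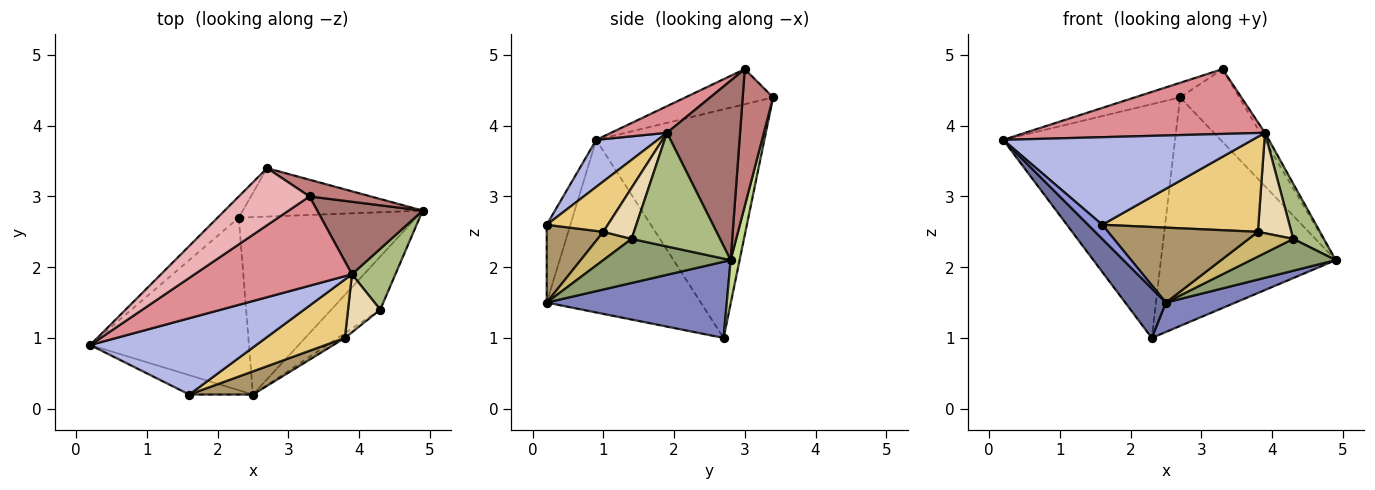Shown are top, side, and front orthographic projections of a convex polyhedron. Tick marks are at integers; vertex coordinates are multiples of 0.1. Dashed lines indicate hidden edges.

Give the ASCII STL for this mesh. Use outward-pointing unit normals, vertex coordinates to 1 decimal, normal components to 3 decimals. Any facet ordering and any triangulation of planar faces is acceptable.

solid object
 facet normal -0.723 -0.191 -0.665
  outer loop
   vertex 2.3 2.7 1.0
   vertex 2.5 0.2 1.5
   vertex 0.2 0.9 3.8
  endloop
 endfacet
 facet normal 0.390 -0.150 -0.908
  outer loop
   vertex 2.3 2.7 1.0
   vertex 4.9 2.8 2.1
   vertex 2.5 0.2 1.5
  endloop
 endfacet
 facet normal -0.703 -0.420 -0.575
  outer loop
   vertex 1.6 0.2 2.6
   vertex 0.2 0.9 3.8
   vertex 2.5 0.2 1.5
  endloop
 endfacet
 facet normal 0.183 -0.741 0.646
  outer loop
   vertex 1.6 0.2 2.6
   vertex 3.9 1.9 3.9
   vertex 0.2 0.9 3.8
  endloop
 endfacet
 facet normal 0.611 -0.407 -0.679
  outer loop
   vertex 4.3 1.4 2.4
   vertex 2.5 0.2 1.5
   vertex 4.9 2.8 2.1
  endloop
 endfacet
 facet normal 0.889 -0.308 0.340
  outer loop
   vertex 4.3 1.4 2.4
   vertex 4.9 2.8 2.1
   vertex 3.9 1.9 3.9
  endloop
 endfacet
 facet normal 0.050 0.977 -0.207
  outer loop
   vertex 2.7 3.4 4.4
   vertex 4.9 2.8 2.1
   vertex 2.3 2.7 1.0
  endloop
 endfacet
 facet normal -0.698 0.713 -0.065
  outer loop
   vertex 2.7 3.4 4.4
   vertex 2.3 2.7 1.0
   vertex 0.2 0.9 3.8
  endloop
 endfacet
 facet normal 0.339 -0.899 0.278
  outer loop
   vertex 3.8 1.0 2.5
   vertex 1.6 0.2 2.6
   vertex 2.5 0.2 1.5
  endloop
 endfacet
 facet normal 0.599 -0.786 -0.150
  outer loop
   vertex 3.8 1.0 2.5
   vertex 2.5 0.2 1.5
   vertex 4.3 1.4 2.4
  endloop
 endfacet
 facet normal 0.316 -0.808 0.497
  outer loop
   vertex 3.8 1.0 2.5
   vertex 3.9 1.9 3.9
   vertex 1.6 0.2 2.6
  endloop
 endfacet
 facet normal 0.621 -0.679 0.392
  outer loop
   vertex 3.8 1.0 2.5
   vertex 4.3 1.4 2.4
   vertex 3.9 1.9 3.9
  endloop
 endfacet
 facet normal 0.861 0.056 0.506
  outer loop
   vertex 3.3 3.0 4.8
   vertex 3.9 1.9 3.9
   vertex 4.9 2.8 2.1
  endloop
 endfacet
 facet normal 0.447 0.872 0.201
  outer loop
   vertex 3.3 3.0 4.8
   vertex 4.9 2.8 2.1
   vertex 2.7 3.4 4.4
  endloop
 endfacet
 facet normal 0.136 -0.582 0.802
  outer loop
   vertex 3.3 3.0 4.8
   vertex 0.2 0.9 3.8
   vertex 3.9 1.9 3.9
  endloop
 endfacet
 facet normal -0.433 0.224 0.873
  outer loop
   vertex 3.3 3.0 4.8
   vertex 2.7 3.4 4.4
   vertex 0.2 0.9 3.8
  endloop
 endfacet
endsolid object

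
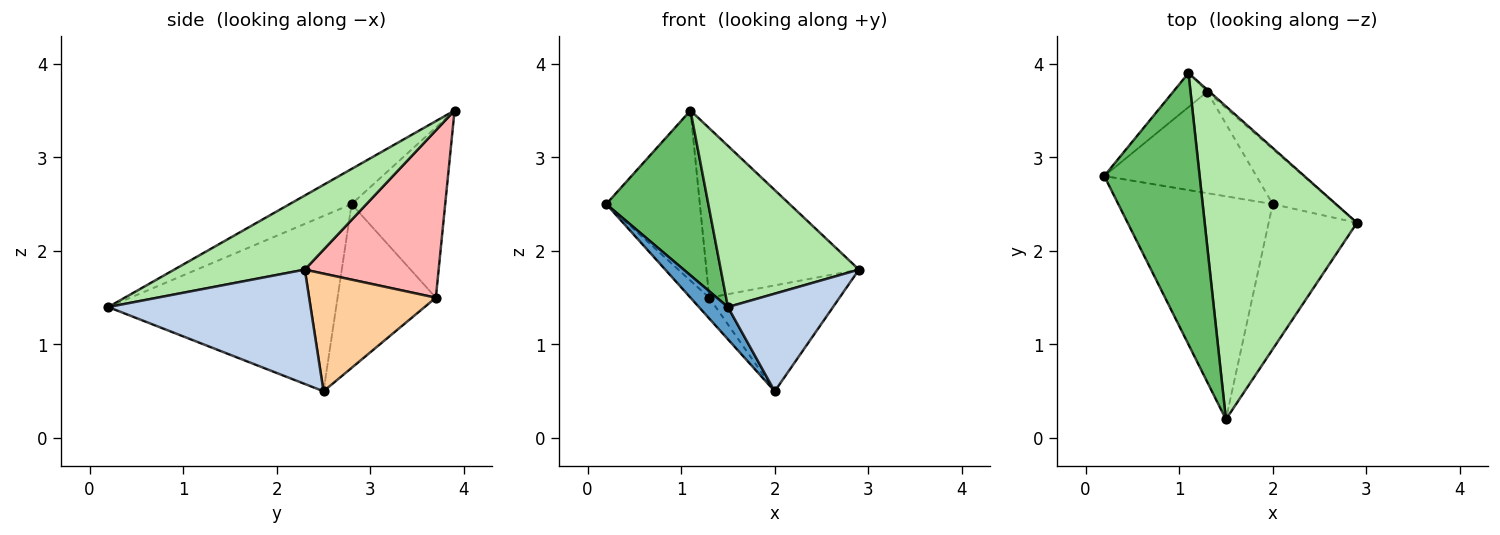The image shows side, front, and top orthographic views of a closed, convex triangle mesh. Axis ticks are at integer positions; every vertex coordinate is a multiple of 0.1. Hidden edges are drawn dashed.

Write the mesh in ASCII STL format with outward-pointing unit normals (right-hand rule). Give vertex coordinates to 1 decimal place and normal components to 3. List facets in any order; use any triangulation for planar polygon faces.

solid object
 facet normal -0.747 -0.095 -0.658
  outer loop
   vertex 2.0 2.5 0.5
   vertex 1.5 0.2 1.4
   vertex 0.2 2.8 2.5
  endloop
 endfacet
 facet normal 0.732 -0.380 -0.565
  outer loop
   vertex 2.0 2.5 0.5
   vertex 2.9 2.3 1.8
   vertex 1.5 0.2 1.4
  endloop
 endfacet
 facet normal -0.726 0.138 -0.674
  outer loop
   vertex 1.3 3.7 1.5
   vertex 2.0 2.5 0.5
   vertex 0.2 2.8 2.5
  endloop
 endfacet
 facet normal 0.653 0.672 -0.349
  outer loop
   vertex 1.3 3.7 1.5
   vertex 2.9 2.3 1.8
   vertex 2.0 2.5 0.5
  endloop
 endfacet
 facet normal -0.301 -0.495 0.815
  outer loop
   vertex 1.1 3.9 3.5
   vertex 0.2 2.8 2.5
   vertex 1.5 0.2 1.4
  endloop
 endfacet
 facet normal 0.397 -0.420 0.816
  outer loop
   vertex 1.1 3.9 3.5
   vertex 1.5 0.2 1.4
   vertex 2.9 2.3 1.8
  endloop
 endfacet
 facet normal -0.700 0.700 -0.140
  outer loop
   vertex 1.1 3.9 3.5
   vertex 1.3 3.7 1.5
   vertex 0.2 2.8 2.5
  endloop
 endfacet
 facet normal 0.659 0.752 -0.009
  outer loop
   vertex 1.1 3.9 3.5
   vertex 2.9 2.3 1.8
   vertex 1.3 3.7 1.5
  endloop
 endfacet
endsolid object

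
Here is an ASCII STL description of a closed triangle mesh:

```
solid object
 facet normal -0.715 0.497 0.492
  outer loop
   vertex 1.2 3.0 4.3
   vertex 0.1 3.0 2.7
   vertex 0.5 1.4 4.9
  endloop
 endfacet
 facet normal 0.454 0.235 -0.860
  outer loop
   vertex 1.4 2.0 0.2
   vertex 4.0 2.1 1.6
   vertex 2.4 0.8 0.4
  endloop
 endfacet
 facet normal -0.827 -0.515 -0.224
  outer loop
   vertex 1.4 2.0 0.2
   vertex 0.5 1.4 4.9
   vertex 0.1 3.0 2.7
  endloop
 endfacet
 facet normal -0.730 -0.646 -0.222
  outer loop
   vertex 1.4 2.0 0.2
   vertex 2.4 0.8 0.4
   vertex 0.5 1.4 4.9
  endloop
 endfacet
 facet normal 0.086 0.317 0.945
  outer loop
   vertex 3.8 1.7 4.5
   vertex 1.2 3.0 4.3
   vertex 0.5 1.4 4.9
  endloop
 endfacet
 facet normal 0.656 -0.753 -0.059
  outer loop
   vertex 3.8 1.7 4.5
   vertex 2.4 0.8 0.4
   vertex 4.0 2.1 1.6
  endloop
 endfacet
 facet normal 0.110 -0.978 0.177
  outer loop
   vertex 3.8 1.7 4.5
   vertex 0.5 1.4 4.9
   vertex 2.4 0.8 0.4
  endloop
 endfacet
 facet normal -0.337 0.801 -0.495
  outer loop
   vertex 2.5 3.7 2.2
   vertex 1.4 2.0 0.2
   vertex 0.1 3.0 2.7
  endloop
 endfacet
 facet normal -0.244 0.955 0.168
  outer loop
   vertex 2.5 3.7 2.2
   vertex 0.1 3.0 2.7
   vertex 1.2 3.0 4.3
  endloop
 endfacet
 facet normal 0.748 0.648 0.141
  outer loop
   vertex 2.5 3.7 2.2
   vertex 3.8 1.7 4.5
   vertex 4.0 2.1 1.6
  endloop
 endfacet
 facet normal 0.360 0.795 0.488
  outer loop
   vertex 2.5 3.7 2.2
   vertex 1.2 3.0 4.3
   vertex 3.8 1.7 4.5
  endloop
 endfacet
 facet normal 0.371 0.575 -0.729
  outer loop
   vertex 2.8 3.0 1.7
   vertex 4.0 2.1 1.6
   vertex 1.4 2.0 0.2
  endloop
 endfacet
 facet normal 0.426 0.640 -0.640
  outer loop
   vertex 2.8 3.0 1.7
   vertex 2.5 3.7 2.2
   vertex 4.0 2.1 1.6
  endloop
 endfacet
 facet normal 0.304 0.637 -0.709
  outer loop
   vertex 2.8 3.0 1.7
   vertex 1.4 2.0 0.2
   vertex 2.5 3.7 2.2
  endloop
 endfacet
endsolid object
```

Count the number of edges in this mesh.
21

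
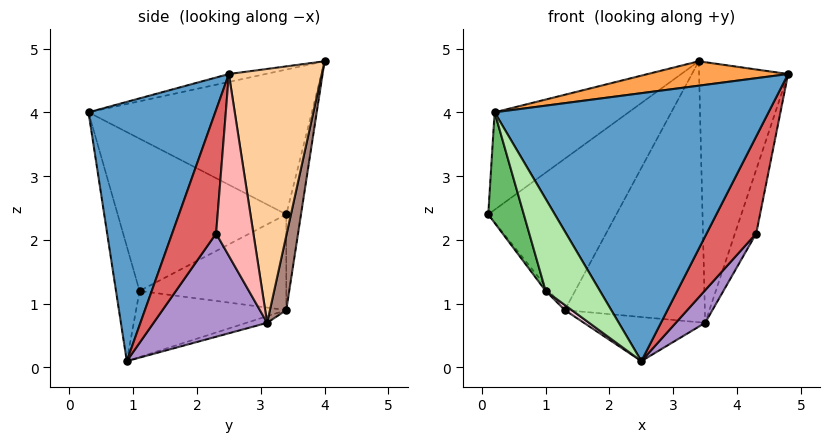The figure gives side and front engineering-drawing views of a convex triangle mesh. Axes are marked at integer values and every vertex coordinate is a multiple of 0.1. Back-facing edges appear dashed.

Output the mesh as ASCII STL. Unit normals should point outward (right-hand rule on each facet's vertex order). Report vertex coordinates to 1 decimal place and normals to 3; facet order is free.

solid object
 facet normal 0.418 -0.902 0.107
  outer loop
   vertex 2.5 0.9 0.1
   vertex 4.8 2.5 4.6
   vertex 0.2 0.3 4.0
  endloop
 endfacet
 facet normal -0.591 0.355 0.724
  outer loop
   vertex 3.4 4.0 4.8
   vertex 0.1 3.4 2.4
   vertex 0.2 0.3 4.0
  endloop
 endfacet
 facet normal -0.045 -0.173 0.984
  outer loop
   vertex 3.4 4.0 4.8
   vertex 0.2 0.3 4.0
   vertex 4.8 2.5 4.6
  endloop
 endfacet
 facet normal 0.716 0.686 -0.133
  outer loop
   vertex 3.4 4.0 4.8
   vertex 4.8 2.5 4.6
   vertex 3.5 3.1 0.7
  endloop
 endfacet
 facet normal -0.927 -0.195 -0.321
  outer loop
   vertex 1.0 1.1 1.2
   vertex 0.2 0.3 4.0
   vertex 0.1 3.4 2.4
  endloop
 endfacet
 facet normal -0.372 -0.859 -0.352
  outer loop
   vertex 1.0 1.1 1.2
   vertex 2.5 0.9 0.1
   vertex 0.2 0.3 4.0
  endloop
 endfacet
 facet normal 0.661 -0.747 -0.073
  outer loop
   vertex 4.3 2.3 2.1
   vertex 4.8 2.5 4.6
   vertex 2.5 0.9 0.1
  endloop
 endfacet
 facet normal 0.850 0.484 -0.209
  outer loop
   vertex 4.3 2.3 2.1
   vertex 3.5 3.1 0.7
   vertex 4.8 2.5 4.6
  endloop
 endfacet
 facet normal 0.795 -0.205 -0.571
  outer loop
   vertex 4.3 2.3 2.1
   vertex 2.5 0.9 0.1
   vertex 3.5 3.1 0.7
  endloop
 endfacet
 facet normal -0.114 0.989 -0.091
  outer loop
   vertex 1.3 3.4 0.9
   vertex 0.1 3.4 2.4
   vertex 3.4 4.0 4.8
  endloop
 endfacet
 facet normal 0.113 0.971 -0.210
  outer loop
   vertex 1.3 3.4 0.9
   vertex 3.4 4.0 4.8
   vertex 3.5 3.1 0.7
  endloop
 endfacet
 facet normal -0.048 0.283 -0.958
  outer loop
   vertex 1.3 3.4 0.9
   vertex 3.5 3.1 0.7
   vertex 2.5 0.9 0.1
  endloop
 endfacet
 facet normal -0.781 0.020 -0.625
  outer loop
   vertex 1.3 3.4 0.9
   vertex 1.0 1.1 1.2
   vertex 0.1 3.4 2.4
  endloop
 endfacet
 facet normal -0.594 -0.027 -0.804
  outer loop
   vertex 1.3 3.4 0.9
   vertex 2.5 0.9 0.1
   vertex 1.0 1.1 1.2
  endloop
 endfacet
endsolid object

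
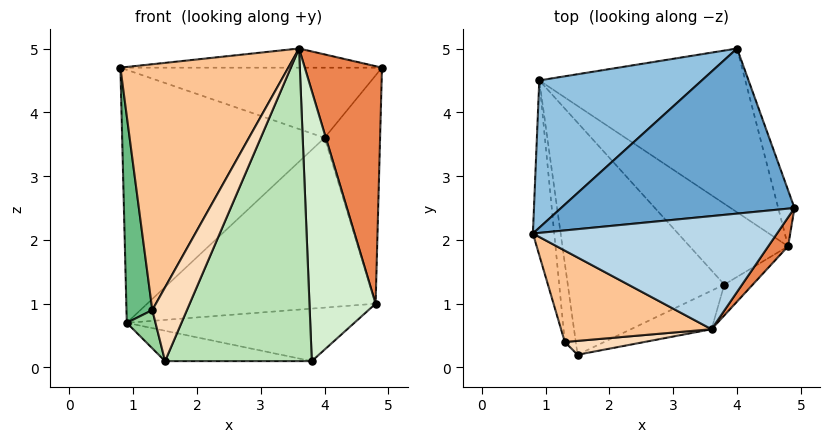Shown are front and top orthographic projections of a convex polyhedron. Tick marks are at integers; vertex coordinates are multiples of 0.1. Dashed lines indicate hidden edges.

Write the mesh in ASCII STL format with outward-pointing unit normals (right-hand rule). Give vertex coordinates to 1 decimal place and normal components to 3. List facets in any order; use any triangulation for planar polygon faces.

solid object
 facet normal -0.038 0.391 0.920
  outer loop
   vertex 4.0 5.0 3.6
   vertex 0.8 2.1 4.7
   vertex 4.9 2.5 4.7
  endloop
 endfacet
 facet normal -0.521 0.738 0.430
  outer loop
   vertex 0.9 4.5 0.7
   vertex 0.8 2.1 4.7
   vertex 4.0 5.0 3.6
  endloop
 endfacet
 facet normal -0.016 0.167 0.986
  outer loop
   vertex 3.6 0.6 5.0
   vertex 4.9 2.5 4.7
   vertex 0.8 2.1 4.7
  endloop
 endfacet
 facet normal 0.948 0.308 -0.076
  outer loop
   vertex 4.8 1.9 1.0
   vertex 4.0 5.0 3.6
   vertex 4.9 2.5 4.7
  endloop
 endfacet
 facet normal 0.828 -0.556 0.068
  outer loop
   vertex 4.8 1.9 1.0
   vertex 4.9 2.5 4.7
   vertex 3.6 0.6 5.0
  endloop
 endfacet
 facet normal 0.471 0.635 -0.613
  outer loop
   vertex 4.8 1.9 1.0
   vertex 0.9 4.5 0.7
   vertex 4.0 5.0 3.6
  endloop
 endfacet
 facet normal -0.475 -0.825 0.307
  outer loop
   vertex 1.3 0.4 0.9
   vertex 3.6 0.6 5.0
   vertex 0.8 2.1 4.7
  endloop
 endfacet
 facet normal -0.237 -0.955 0.179
  outer loop
   vertex 1.3 0.4 0.9
   vertex 1.5 0.2 0.1
   vertex 3.6 0.6 5.0
  endloop
 endfacet
 facet normal -0.991 -0.101 -0.085
  outer loop
   vertex 1.3 0.4 0.9
   vertex 0.8 2.1 4.7
   vertex 0.9 4.5 0.7
  endloop
 endfacet
 facet normal -0.971 -0.105 -0.216
  outer loop
   vertex 1.3 0.4 0.9
   vertex 0.9 4.5 0.7
   vertex 1.5 0.2 0.1
  endloop
 endfacet
 facet normal 0.429 -0.897 -0.111
  outer loop
   vertex 3.8 1.3 0.1
   vertex 3.6 0.6 5.0
   vertex 1.5 0.2 0.1
  endloop
 endfacet
 facet normal 0.572 -0.815 -0.093
  outer loop
   vertex 3.8 1.3 0.1
   vertex 4.8 1.9 1.0
   vertex 3.6 0.6 5.0
  endloop
 endfacet
 facet normal -0.062 0.129 -0.990
  outer loop
   vertex 3.8 1.3 0.1
   vertex 1.5 0.2 0.1
   vertex 0.9 4.5 0.7
  endloop
 endfacet
 facet normal 0.393 0.501 -0.771
  outer loop
   vertex 3.8 1.3 0.1
   vertex 0.9 4.5 0.7
   vertex 4.8 1.9 1.0
  endloop
 endfacet
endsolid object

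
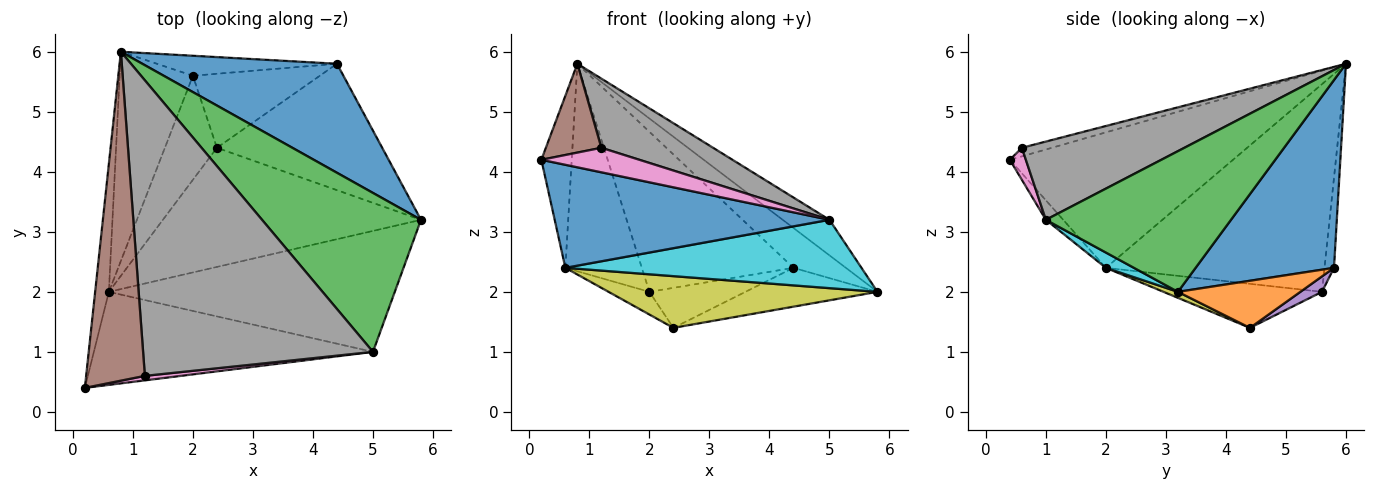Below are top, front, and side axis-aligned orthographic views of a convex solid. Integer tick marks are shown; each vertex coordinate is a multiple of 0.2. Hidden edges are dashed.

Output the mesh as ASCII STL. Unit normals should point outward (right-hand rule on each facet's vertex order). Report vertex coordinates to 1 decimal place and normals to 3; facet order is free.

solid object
 facet normal 0.671 0.254 0.696
  outer loop
   vertex 4.4 5.8 2.4
   vertex 0.8 6.0 5.8
   vertex 5.8 3.2 2.0
  endloop
 endfacet
 facet normal 0.263 0.283 -0.922
  outer loop
   vertex 4.4 5.8 2.4
   vertex 5.8 3.2 2.0
   vertex 2.4 4.4 1.4
  endloop
 endfacet
 facet normal 0.654 0.165 0.739
  outer loop
   vertex 5.0 1.0 3.2
   vertex 5.8 3.2 2.0
   vertex 0.8 6.0 5.8
  endloop
 endfacet
 facet normal -0.062 0.990 -0.124
  outer loop
   vertex 2.0 5.6 2.0
   vertex 0.8 6.0 5.8
   vertex 4.4 5.8 2.4
  endloop
 endfacet
 facet normal 0.106 0.473 -0.875
  outer loop
   vertex 2.0 5.6 2.0
   vertex 4.4 5.8 2.4
   vertex 2.4 4.4 1.4
  endloop
 endfacet
 facet normal -0.140 -0.258 0.956
  outer loop
   vertex 1.2 0.6 4.4
   vertex 0.8 6.0 5.8
   vertex 0.2 0.4 4.2
  endloop
 endfacet
 facet normal 0.159 -0.971 0.178
  outer loop
   vertex 1.2 0.6 4.4
   vertex 0.2 0.4 4.2
   vertex 5.0 1.0 3.2
  endloop
 endfacet
 facet normal 0.315 -0.216 0.924
  outer loop
   vertex 1.2 0.6 4.4
   vertex 5.0 1.0 3.2
   vertex 0.8 6.0 5.8
  endloop
 endfacet
 facet normal 0.021 -0.398 -0.917
  outer loop
   vertex 0.6 2.0 2.4
   vertex 2.4 4.4 1.4
   vertex 5.8 3.2 2.0
  endloop
 endfacet
 facet normal 0.046 -0.491 -0.870
  outer loop
   vertex 0.6 2.0 2.4
   vertex 5.8 3.2 2.0
   vertex 5.0 1.0 3.2
  endloop
 endfacet
 facet normal -0.047 -0.741 -0.669
  outer loop
   vertex 0.6 2.0 2.4
   vertex 5.0 1.0 3.2
   vertex 0.2 0.4 4.2
  endloop
 endfacet
 facet normal -0.637 0.164 -0.753
  outer loop
   vertex 0.6 2.0 2.4
   vertex 2.0 5.6 2.0
   vertex 2.4 4.4 1.4
  endloop
 endfacet
 facet normal -0.986 0.134 -0.100
  outer loop
   vertex 0.6 2.0 2.4
   vertex 0.2 0.4 4.2
   vertex 0.8 6.0 5.8
  endloop
 endfacet
 facet normal -0.896 0.313 -0.316
  outer loop
   vertex 0.6 2.0 2.4
   vertex 0.8 6.0 5.8
   vertex 2.0 5.6 2.0
  endloop
 endfacet
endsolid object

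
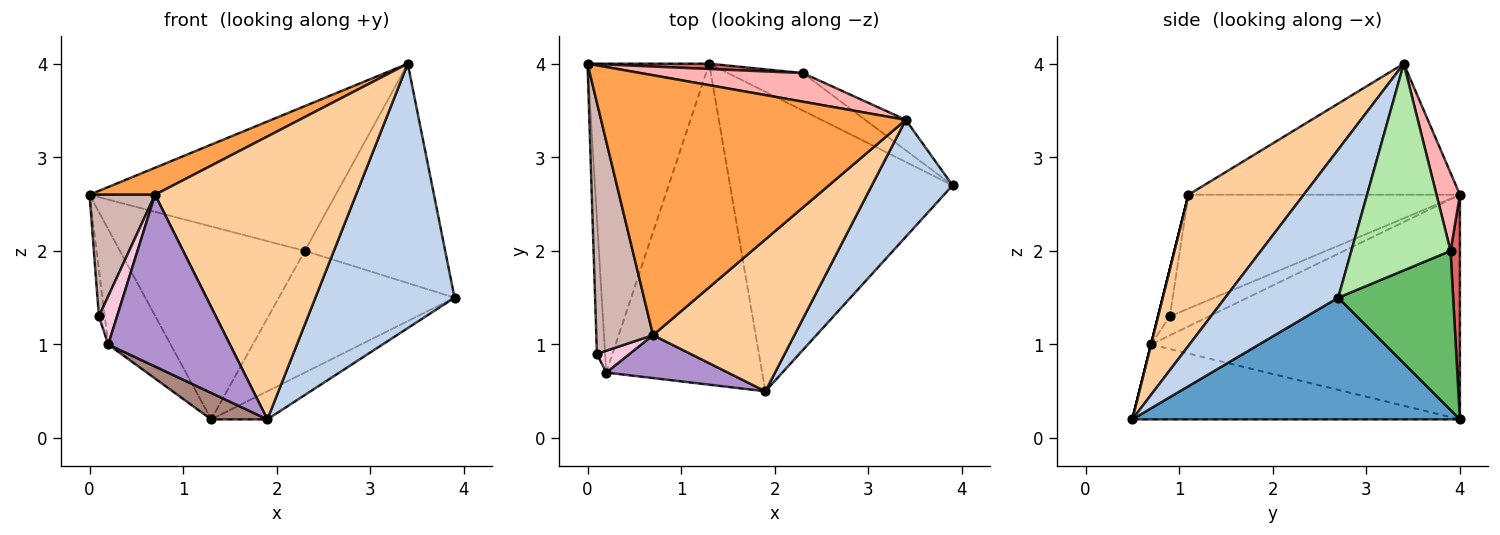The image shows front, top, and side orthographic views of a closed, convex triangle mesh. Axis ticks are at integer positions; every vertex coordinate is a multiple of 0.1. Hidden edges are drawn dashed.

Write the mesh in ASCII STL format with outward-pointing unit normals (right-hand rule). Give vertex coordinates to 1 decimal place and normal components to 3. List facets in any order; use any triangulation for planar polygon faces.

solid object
 facet normal 0.478 0.082 -0.874
  outer loop
   vertex 1.3 4.0 0.2
   vertex 3.9 2.7 1.5
   vertex 1.9 0.5 0.2
  endloop
 endfacet
 facet normal 0.596 -0.734 0.325
  outer loop
   vertex 3.4 3.4 4.0
   vertex 1.9 0.5 0.2
   vertex 3.9 2.7 1.5
  endloop
 endfacet
 facet normal -0.393 -0.095 0.914
  outer loop
   vertex 0.7 1.1 2.6
   vertex 3.4 3.4 4.0
   vertex 0.0 4.0 2.6
  endloop
 endfacet
 facet normal 0.451 -0.786 0.422
  outer loop
   vertex 0.7 1.1 2.6
   vertex 1.9 0.5 0.2
   vertex 3.4 3.4 4.0
  endloop
 endfacet
 facet normal 0.530 0.811 -0.249
  outer loop
   vertex 2.3 3.9 2.0
   vertex 3.9 2.7 1.5
   vertex 1.3 4.0 0.2
  endloop
 endfacet
 facet normal 0.573 0.811 -0.113
  outer loop
   vertex 2.3 3.9 2.0
   vertex 3.4 3.4 4.0
   vertex 3.9 2.7 1.5
  endloop
 endfacet
 facet normal 0.051 0.998 0.027
  outer loop
   vertex 2.3 3.9 2.0
   vertex 1.3 4.0 0.2
   vertex 0.0 4.0 2.6
  endloop
 endfacet
 facet normal 0.093 0.977 0.193
  outer loop
   vertex 2.3 3.9 2.0
   vertex 0.0 4.0 2.6
   vertex 3.4 3.4 4.0
  endloop
 endfacet
 facet normal 0.000 -0.970 0.243
  outer loop
   vertex 0.2 0.7 1.0
   vertex 1.9 0.5 0.2
   vertex 0.7 1.1 2.6
  endloop
 endfacet
 facet normal -0.866 0.175 -0.469
  outer loop
   vertex 0.2 0.7 1.0
   vertex 0.0 4.0 2.6
   vertex 1.3 4.0 0.2
  endloop
 endfacet
 facet normal -0.432 -0.074 -0.899
  outer loop
   vertex 0.2 0.7 1.0
   vertex 1.3 4.0 0.2
   vertex 1.9 0.5 0.2
  endloop
 endfacet
 facet normal -0.875 -0.211 0.436
  outer loop
   vertex 0.1 0.9 1.3
   vertex 0.7 1.1 2.6
   vertex 0.0 4.0 2.6
  endloop
 endfacet
 facet normal -0.909 0.136 -0.394
  outer loop
   vertex 0.1 0.9 1.3
   vertex 0.0 4.0 2.6
   vertex 0.2 0.7 1.0
  endloop
 endfacet
 facet normal -0.507 -0.786 0.355
  outer loop
   vertex 0.1 0.9 1.3
   vertex 0.2 0.7 1.0
   vertex 0.7 1.1 2.6
  endloop
 endfacet
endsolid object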